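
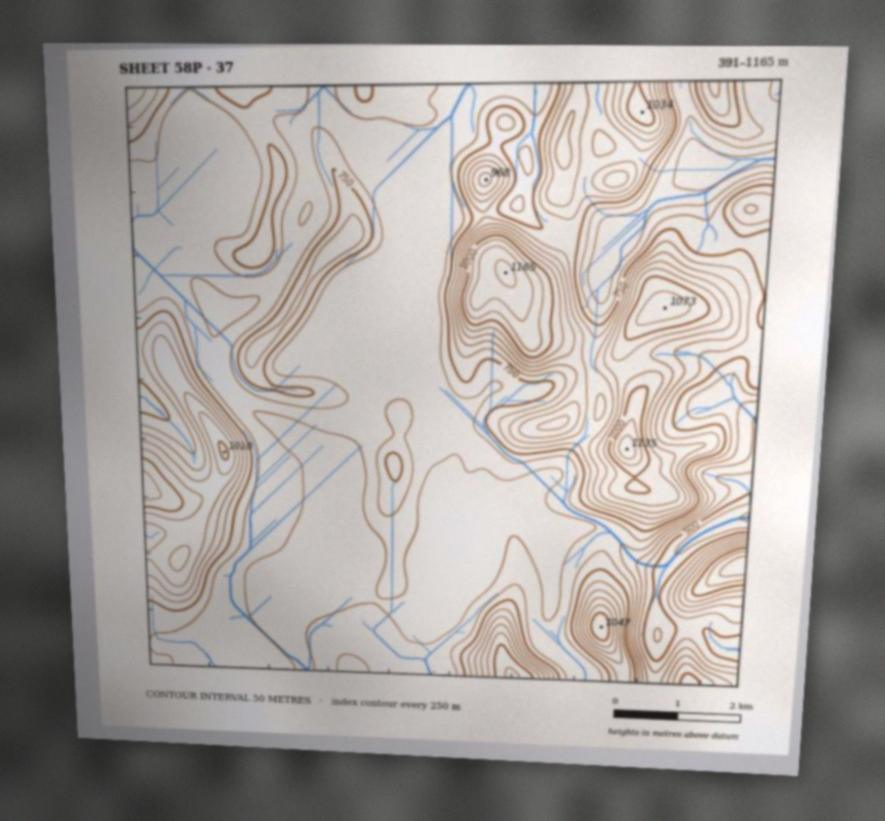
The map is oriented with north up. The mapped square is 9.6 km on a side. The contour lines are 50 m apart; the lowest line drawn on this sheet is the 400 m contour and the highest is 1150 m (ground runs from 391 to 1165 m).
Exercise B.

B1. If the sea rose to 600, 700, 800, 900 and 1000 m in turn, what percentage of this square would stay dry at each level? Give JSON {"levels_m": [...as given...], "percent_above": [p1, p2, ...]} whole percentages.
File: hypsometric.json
{"levels_m": [600, 700, 800, 900, 1000], "percent_above": [96, 47, 25, 12, 4]}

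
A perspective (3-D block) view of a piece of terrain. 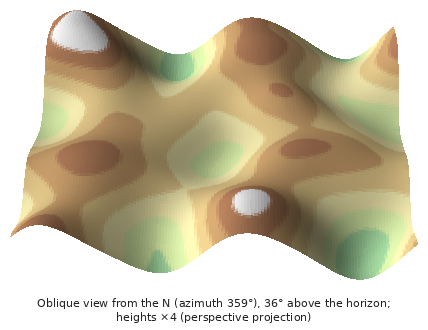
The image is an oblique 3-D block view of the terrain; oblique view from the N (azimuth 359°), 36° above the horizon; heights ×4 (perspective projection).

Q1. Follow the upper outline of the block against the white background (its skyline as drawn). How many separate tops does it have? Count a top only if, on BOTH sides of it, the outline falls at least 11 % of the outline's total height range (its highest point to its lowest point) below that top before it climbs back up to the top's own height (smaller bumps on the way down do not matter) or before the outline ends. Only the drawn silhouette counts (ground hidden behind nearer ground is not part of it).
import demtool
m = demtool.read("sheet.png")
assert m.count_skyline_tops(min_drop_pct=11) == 3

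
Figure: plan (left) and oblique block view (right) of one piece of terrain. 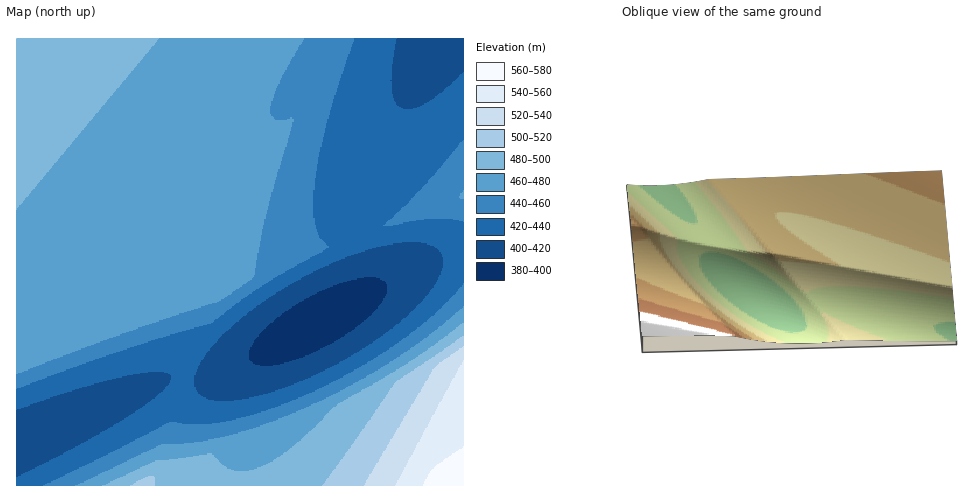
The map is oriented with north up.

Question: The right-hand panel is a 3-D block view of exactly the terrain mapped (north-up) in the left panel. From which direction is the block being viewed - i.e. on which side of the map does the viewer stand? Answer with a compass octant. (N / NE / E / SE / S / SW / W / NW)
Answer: E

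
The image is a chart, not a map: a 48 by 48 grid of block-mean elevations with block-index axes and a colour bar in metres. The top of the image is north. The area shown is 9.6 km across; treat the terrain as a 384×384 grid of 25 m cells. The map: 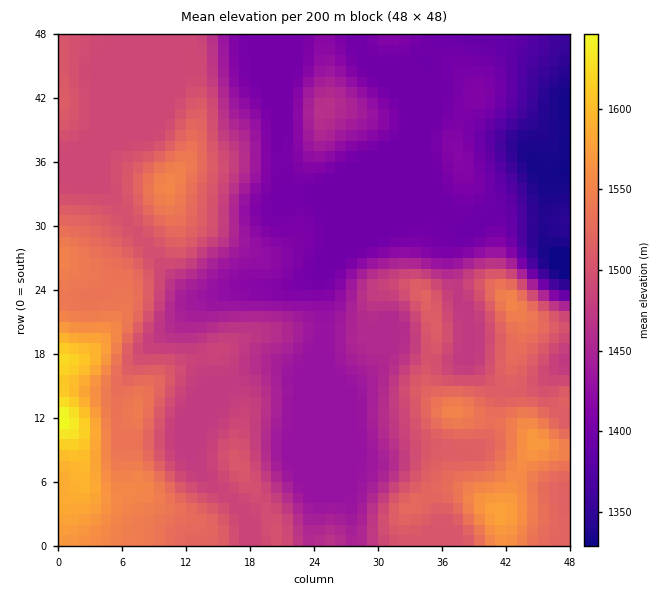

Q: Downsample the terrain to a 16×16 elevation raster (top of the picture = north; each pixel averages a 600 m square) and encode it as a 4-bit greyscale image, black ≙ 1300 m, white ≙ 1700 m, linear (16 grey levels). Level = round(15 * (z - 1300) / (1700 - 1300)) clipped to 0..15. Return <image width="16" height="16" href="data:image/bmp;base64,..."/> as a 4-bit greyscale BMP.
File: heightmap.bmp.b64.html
<image width="16" height="16" href="data:image/bmp;base64,Qk32AAAAAAAAAHYAAAAoAAAAEAAAABAAAAABAAQAAAAAAIAAAAATCwAAEwsAABAAAAAAAAAAAAAAABEREQAiIiIAMzMzAERERABVVVUAZmZmAHd3dwCIiIgAmZmZAKqqqgC7u7sAzMzMAN3d3QDu7u4A////AKqZh3ZmiIqoupmHdVV4mqi6l3hlVWiJqcqXd2VVaJmpyZd3ZVV4mIjKiHdlVWh4h7qGZ2VWZ3eYmYZVVVZoeJaZh2VERWdnUpiIdkREREQxiImGRERERDJ3iYZEREREIXd4hkRUREMhh3eGRWVERCGHd3VEVEREMnd3dEREREMy"/>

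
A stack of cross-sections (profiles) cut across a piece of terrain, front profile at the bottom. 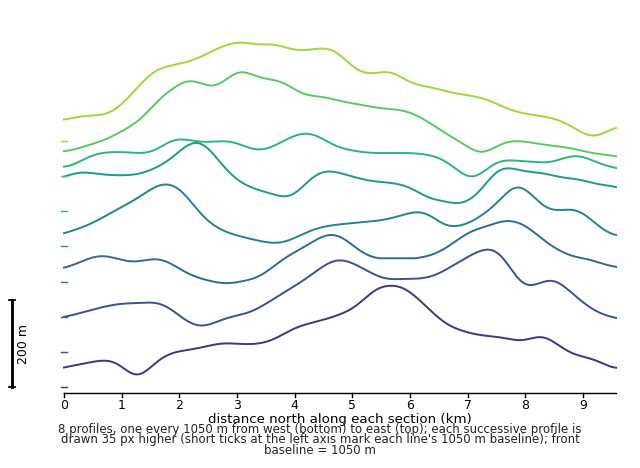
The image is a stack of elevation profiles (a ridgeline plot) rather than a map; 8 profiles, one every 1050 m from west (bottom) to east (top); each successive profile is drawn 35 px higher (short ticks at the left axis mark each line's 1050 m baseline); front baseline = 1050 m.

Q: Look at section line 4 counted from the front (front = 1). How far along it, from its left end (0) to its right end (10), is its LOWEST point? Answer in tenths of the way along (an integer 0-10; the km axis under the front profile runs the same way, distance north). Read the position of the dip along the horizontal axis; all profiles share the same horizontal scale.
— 4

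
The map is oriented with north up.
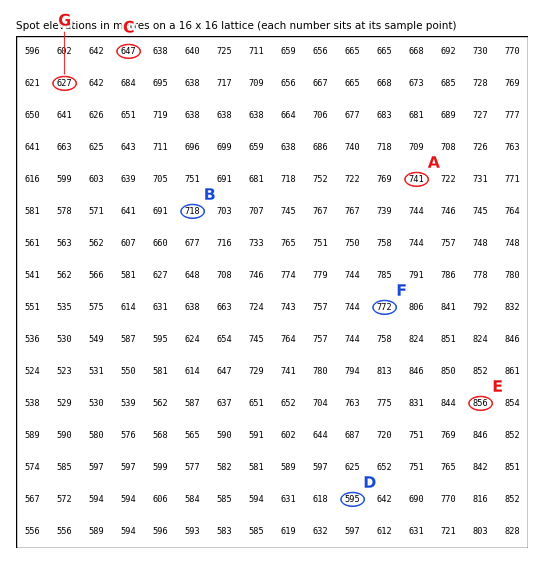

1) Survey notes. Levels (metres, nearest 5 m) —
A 740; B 720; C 645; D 595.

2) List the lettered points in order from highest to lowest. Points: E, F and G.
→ E F G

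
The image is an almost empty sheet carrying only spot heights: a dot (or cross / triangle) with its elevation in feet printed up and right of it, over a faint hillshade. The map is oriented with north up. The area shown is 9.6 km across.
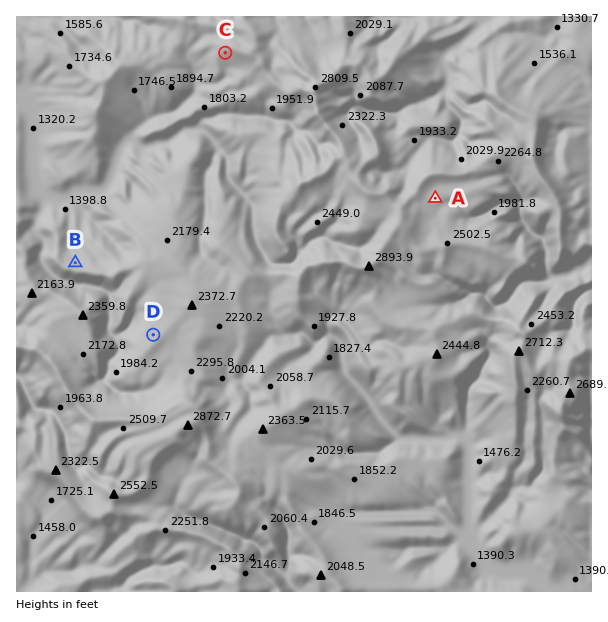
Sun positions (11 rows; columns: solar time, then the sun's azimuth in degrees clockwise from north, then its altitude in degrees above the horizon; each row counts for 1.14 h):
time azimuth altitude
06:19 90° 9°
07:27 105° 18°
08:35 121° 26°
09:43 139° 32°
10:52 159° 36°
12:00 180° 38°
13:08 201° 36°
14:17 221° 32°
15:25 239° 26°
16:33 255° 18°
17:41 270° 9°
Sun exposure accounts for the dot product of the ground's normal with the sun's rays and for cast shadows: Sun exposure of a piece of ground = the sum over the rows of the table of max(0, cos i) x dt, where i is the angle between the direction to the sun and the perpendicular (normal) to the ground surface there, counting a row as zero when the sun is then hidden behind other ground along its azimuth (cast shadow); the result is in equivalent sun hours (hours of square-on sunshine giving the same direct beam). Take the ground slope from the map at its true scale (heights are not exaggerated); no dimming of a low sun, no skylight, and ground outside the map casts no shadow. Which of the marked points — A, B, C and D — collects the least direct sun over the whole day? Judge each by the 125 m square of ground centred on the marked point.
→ B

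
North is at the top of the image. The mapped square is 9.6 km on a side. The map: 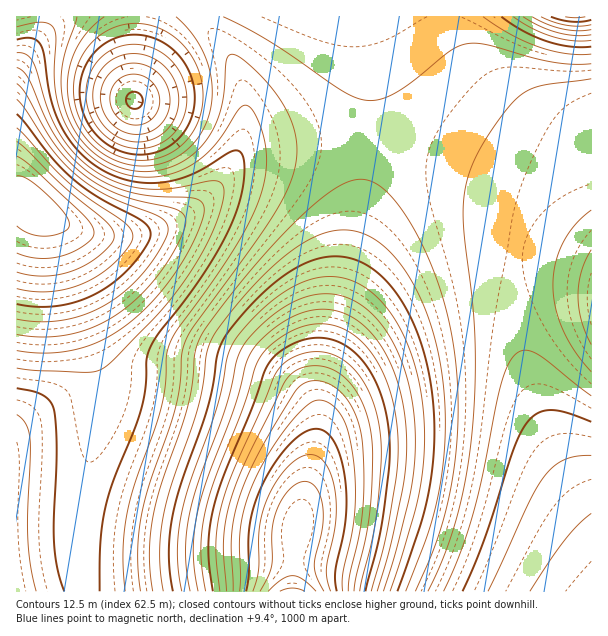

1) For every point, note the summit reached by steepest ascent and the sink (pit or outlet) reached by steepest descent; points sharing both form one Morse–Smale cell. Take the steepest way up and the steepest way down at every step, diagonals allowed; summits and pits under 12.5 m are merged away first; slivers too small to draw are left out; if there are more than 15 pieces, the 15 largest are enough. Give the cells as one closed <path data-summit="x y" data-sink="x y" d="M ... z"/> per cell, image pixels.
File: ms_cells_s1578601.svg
<path data-summit="36 206" data-sink="293 591" d="M357 142l-43 0-66 8-12 8-14 24-19 20-26 18-30 12-28 4-24-1-23-6-19-11-3 1 5 9 27 99 18 50 0 33-16 73-6 44 0 33 5 32 209-1 3-52 24-110 1-51 34-136 13-71 3-27z"/><path data-summit="591 591" data-sink="293 591" d="M375 144l-4 0-3 3-1 24-11 57-36 150-1 51-23 101-4 61 299 1 1-80-24-39-27-59-19-64-8-45 2-60 8-29 18-28-2-1-3 3-16-2-74-30-27-7z"/><path data-summit="36 206" data-sink="134 101" d="M200 16l-153 0-5 17-16 21-10 21 0 123 14 2 17 16 18 10 22 8 23 2 24-1 27-7 24-12 18-14 23-26 12-23 6-21 2-30-5-22-11-24-10-15-18-18z"/><path data-summit="591 591" data-sink="575 17" d="M591 16l-231 0 10 53 0 74 62 11 41 14 43 19 21 3 24-22 31-24z"/><path data-summit="36 206" data-sink="17 591" d="M27 199l-11 1 0 391 65 1 1-8-4-24 0-33 6-44 16-73 0-33-24-69-22-84-12-13z"/><path data-summit="591 591" data-sink="591 299" d="M591 145l-31 24-24 26-14 29-8 31 0 50 14 69 25 69 15 30 23 38z"/><path data-summit="36 206" data-sink="575 17" d="M359 16l-159 1 2 6 18 18 10 15 11 24 5 22 0 20-9 35 11-7 45-6 77-1 0-74-6-39z"/><path data-summit="36 206" data-sink="293 591" d="M45 16l-29 1 1 57 5-12 22-35z"/>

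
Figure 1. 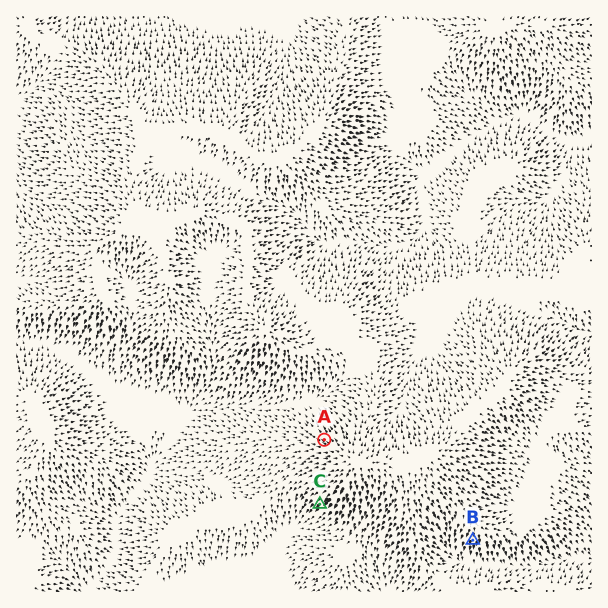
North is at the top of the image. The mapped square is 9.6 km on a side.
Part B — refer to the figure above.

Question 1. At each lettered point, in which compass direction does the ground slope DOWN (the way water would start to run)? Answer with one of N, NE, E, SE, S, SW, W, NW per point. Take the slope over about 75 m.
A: NW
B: S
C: SW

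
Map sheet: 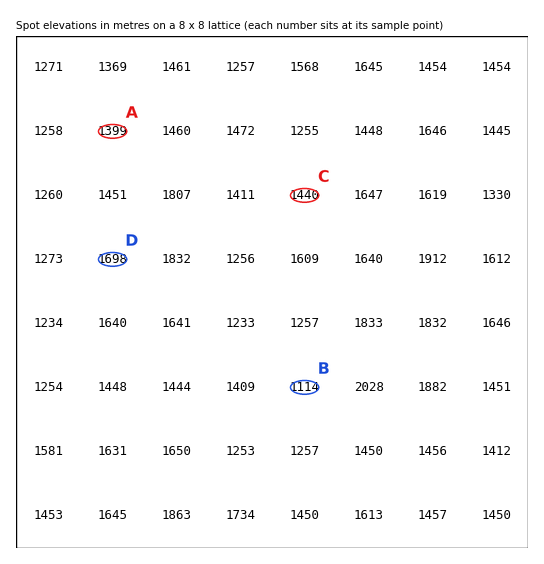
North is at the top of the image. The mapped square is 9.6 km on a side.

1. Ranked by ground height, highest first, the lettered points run D C A B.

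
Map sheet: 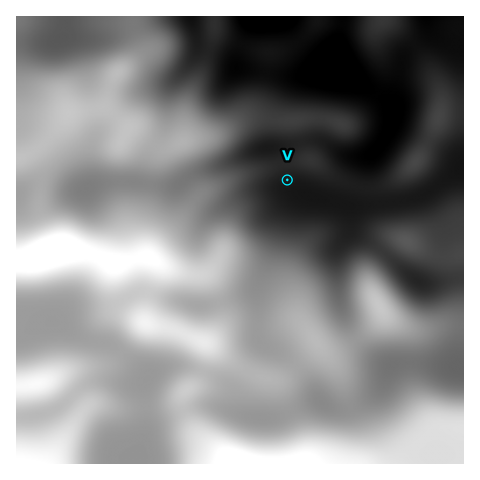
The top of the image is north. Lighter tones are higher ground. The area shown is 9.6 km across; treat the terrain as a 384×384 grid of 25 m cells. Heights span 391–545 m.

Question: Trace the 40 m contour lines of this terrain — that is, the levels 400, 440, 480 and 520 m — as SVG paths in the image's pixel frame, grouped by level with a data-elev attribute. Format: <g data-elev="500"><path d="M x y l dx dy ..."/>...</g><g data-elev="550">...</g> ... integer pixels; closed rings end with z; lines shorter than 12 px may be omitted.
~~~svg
<g data-elev="400"><path d="M234 76l-5-2 0-7 3-7 5-2 7 5 3 6-4 5z"/><path d="M304 17l-5 11-7 6-8 2-28 1-8-1-6-4-4-5-3-10"/><path d="M350 17l-3 7 1 7 5 14 8 14 11 13 7 6 6 2 11 0 3 1 8 11 3 9-1 14-7 18-19 26-6 5-6 2-6 0-7-2-5-4-2-3 2-4 16-12 6-10 2-14-3-7-3-5-6-4-8-3-59-10-10-5-4-6 2-6 21-23 28-22 2-5-3-4"/><path d="M441 17l-13 11-4-3-6-8"/></g><g data-elev="440"><path d="M463 297l-32 8-13-2-14-10-25-29-7-4-5-2-11 2-15 17-6 2-13-10-21-21-29-9-18-10-6-7-5-13-8-11 2-22-4-3-12-4-3-4 2-5 20-24 3-9-1-6-6-5-18-4-8-3-6-6-10-16-6-1-15 4-7-3-2-4 0-5 11-22 2-11-3-10-13-13-2-5"/><path d="M409 249l4 0 3-2 0-4-2-4-7-4-8 1-2 3 2 4z"/></g><g data-elev="480"><path d="M91 463l1-17 6-15 7-7 19-7 5-6 0-7-13-15-2-7 9-14 3-12 6-1 31 3 10 4 2 3 0 4-13 19-5 15 0 6 7 16 5 38"/><path d="M463 401l-14-1-22-4-9 0-7 3-15 12-10 6-21 7-14 2-47-5-7 1-19 8-16 1-19-4-20-10-8-8 0-4 2-2 21-7 34 4 12-2 9-7 7-18 4-3 12 2 20 8 7-1 4-4 1-8-1-12-2-8-18-20-19-25-6-4-5-1-9 2-6 6-6 8-2 8 2 11 14 18 2 6-1 5-6 2-15-2-12-4-8-5-5-10-1-26-11-15-1-4 8-31 1-14-5-10-7-7-6-1-6 1-15 10-6 1-7-4-13-18-33-16-13-3-8 1-7 3-14 9-9 3-7-2-25-9-7-4-4-14 3-14 10-12 15-9 8-3 6 0 18 8 9 2 26-5 17 3 28-10 7-5 5-6 0-3-2-5-12-8-7 0-13 6-5-1-13-18-20-12-3-5 0-6 7-14 1-7-1-5-2-3-7-1-11 2-8 5-16 13-23-2-22 4-7 3-11 10-9 3"/><path d="M378 335l12 0 12-3 5-3 1-4-5-11-20-25-8-8-7-2-4 2-3 6 0 15 5 27 4 4z"/><path d="M17 298l46-3 10 2 7 7 3 17 4 8 8 6 16 6 5 6-3 2-4 0-53-5-39 8"/><path d="M17 183l9 2 2 5-4 13-4 4-3 1"/></g><g data-elev="520"><path d="M63 463l-3-9-5-4-38-3"/><path d="M367 463l-6-3-17-3-31-10-9 0-23 5-15 1-11-2-26-8-9-1-5 1-4 3-7 17"/><path d="M17 392l24-2 7-4 3-5-2-4-6-1-26 4"/><path d="M145 326l2 0 2-3-4-3-3 2z"/><path d="M17 275l19 0 32-8 14-2 9 2 14 10 8 2 7-1 18-8 26 3 5-2 2-4-2-4-6-8-6-7-6-3-8 0-17 4-10-1-24-5-26-12-13 1-29 12-7 1"/></g>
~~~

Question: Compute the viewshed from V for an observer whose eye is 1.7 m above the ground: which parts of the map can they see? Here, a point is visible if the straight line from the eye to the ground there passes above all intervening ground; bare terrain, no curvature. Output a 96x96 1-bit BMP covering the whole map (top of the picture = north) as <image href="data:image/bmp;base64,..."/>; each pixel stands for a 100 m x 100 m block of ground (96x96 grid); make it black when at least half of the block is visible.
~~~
<image width="96" height="96" href="data:image/bmp;base64,Qk2+BAAAAAAAAD4AAAAoAAAAYAAAAGAAAAABAAEAAAAAAIAEAAATCwAAEwsAAAIAAAAAAAAA////AAAAAAAAAAAAAAAAAAAAAAAAAAAAAAAAAAAAAAAAAAAAAAAAAAAAAAAAAAAAAAAAAAAAAAAAAAAAAAAAAAAAAAAAAAAAAAAAAAAAAAAAAAAAAAAAAAAAAAAAAAAAAAAAAAAAAAAAAAAAAAAAAAAAAAAAAAAAAAAAAAAAAAAAAAAAAAAAAAAAAAAAAAAAAAAAAAAAAAAAAAAAAAAAAAAAAAAAAAAAAAAAAAAAAAAAAAAAAAAAAAAAAAAAAAAAAAAAAAAAAAAAAAAAAAAAAAAAAAAAAAAAAAAAAAAAAAAAAAAAAAAAAAAAAAAAAAAAAAAAAAAAAAAAAAAAAAAAAAAAAAAAAAAAAAAAAAAAAAAAAAAAAAAAAAAAAAAAAAAAAAAAAAAAAAAAAAAAAAAAAAAAAAAAAAAAAAAAAAAAAAAAAAAAAAAAAAIAAAAAAAAAAAAAAAMAAAAAAAAAAAAAAAeAAAAAAAAAAAAAAAPAAAAAAAAAAAAAAAPgAAAAAAAAAAAAAAPgADgAAAAAAAAAAAfgAD8AAAAAAAAAAAfgAD8AAAAAAAAAAAfgAD8AAAAAAAAAAAfwAB8AAAAAAAAAAA/wAAAAAAAAAAAAAg/4AAAAAAAAAAAAD//4AAAAAAAAAAAAH/f4AAAAAAAAAAAAP+f4AAAAAAAAAAAA/8P8AAAAAAAAAAAB/4P8AAAAAAABwAAH/wH8AAAAAAAD4AB//gH8AAAAAAAH4AH//gH8AAAAAAAP4Af//gD/wAAAAAAP8Af//gD/4AAAAAAP8A///wD/4AAAAAAP+A///4D/8AAAAAAP/B///+H/+AAAAAAAHx////v///wAAAAAD5////////4AAAAAB8////////8AAAAAA+f///////8AAAAAAP////////8AAAAAAH/////4AH8AAAAAAH/////4AA8AAAAAAD//////AAAAAAAAAB////8HwAAAAAAAAA///+AB4AAAAAAAAAP//8AA8AAAAAAAAAD//4AAcAAAAAAAAAAAfwAAOAAAAAAA/4AADgAAGAAAAAAAP/AAAAAADAAAAAAAH/gAAAAAAAAAAAAAB/wAAAAAAAAAAAAAA/4AAAAAAAAAAAAAAH8AAAAAAAAAAAAAAB+AAAAAAAAAAAAAAAeAAAAAAAAAAAAAAAHAAAAAAAAAAAAAAAAAAAAAAAAAAAAAAAAAAAAAAAAAAAAAAAAAAAAAAAAAAAAAAAAAAAAAAAAAAAAAAAAAAAAAAAAAAAAAAAAAAAAAAAAAAAAAAAAAAAAAAAAAAAAAAAAAAAAAAAAAAAAAAAAAAAAAAAAAAAAAAAAAAAAAAAAAAAAAAAAAAAAAAAAAAAAAAAAAAAAAAAAAAAAAAAAAAAAAAAAAAAAAAAAAAAAAAAAAAAAAAAAAAAAAAAAAAAAAAAAAAAAAAAAAAAAAAAAAAAAAAAAAAAAAAAAAAAAAAAAAAAAAAAAAAAAAAAAAAAAAAAAAAAAAAAAAAAAAAAAAAAAAAAAAAAAAAAAAAAAAAAAAAAAAAAAAAAAAAAA="/>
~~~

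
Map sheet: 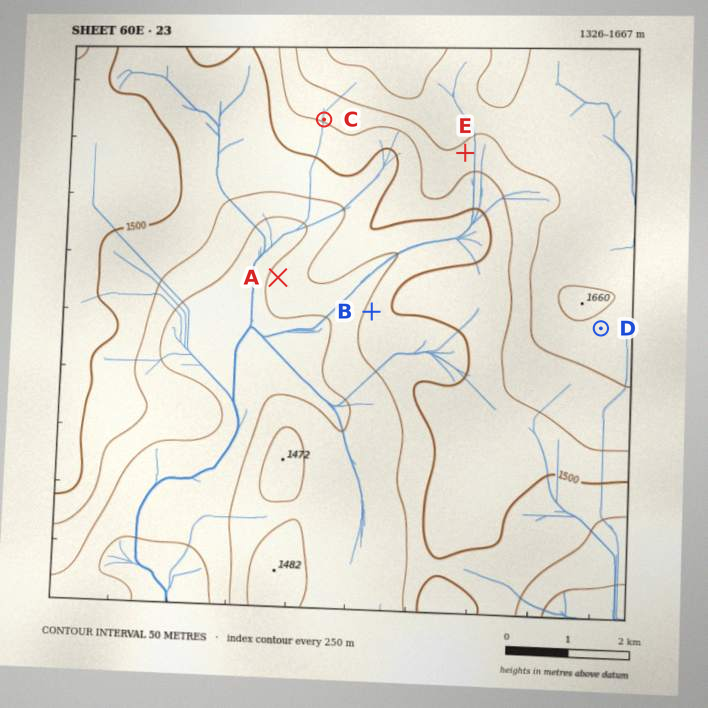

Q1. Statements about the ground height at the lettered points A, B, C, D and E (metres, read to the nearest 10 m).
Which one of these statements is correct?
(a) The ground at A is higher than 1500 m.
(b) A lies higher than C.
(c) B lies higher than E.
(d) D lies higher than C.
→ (d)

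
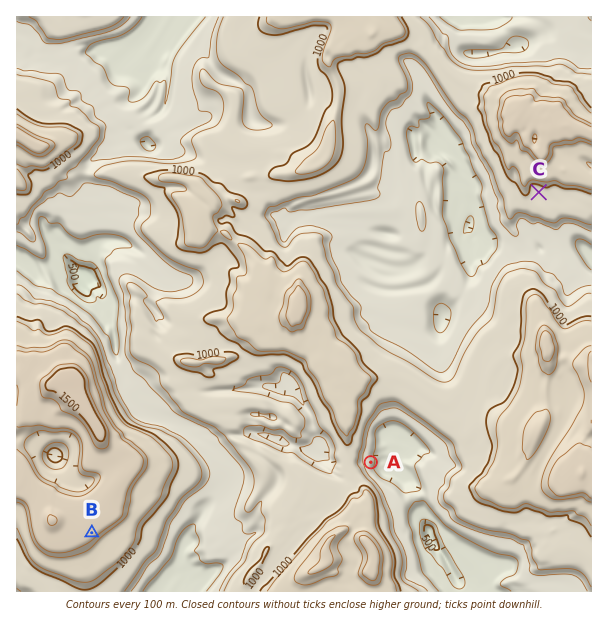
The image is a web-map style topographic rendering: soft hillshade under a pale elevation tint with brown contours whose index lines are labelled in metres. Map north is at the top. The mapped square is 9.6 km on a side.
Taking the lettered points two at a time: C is lower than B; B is higher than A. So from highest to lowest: B C A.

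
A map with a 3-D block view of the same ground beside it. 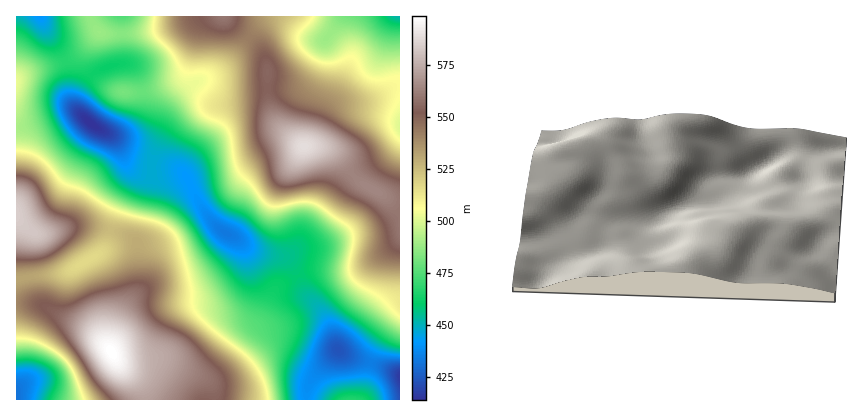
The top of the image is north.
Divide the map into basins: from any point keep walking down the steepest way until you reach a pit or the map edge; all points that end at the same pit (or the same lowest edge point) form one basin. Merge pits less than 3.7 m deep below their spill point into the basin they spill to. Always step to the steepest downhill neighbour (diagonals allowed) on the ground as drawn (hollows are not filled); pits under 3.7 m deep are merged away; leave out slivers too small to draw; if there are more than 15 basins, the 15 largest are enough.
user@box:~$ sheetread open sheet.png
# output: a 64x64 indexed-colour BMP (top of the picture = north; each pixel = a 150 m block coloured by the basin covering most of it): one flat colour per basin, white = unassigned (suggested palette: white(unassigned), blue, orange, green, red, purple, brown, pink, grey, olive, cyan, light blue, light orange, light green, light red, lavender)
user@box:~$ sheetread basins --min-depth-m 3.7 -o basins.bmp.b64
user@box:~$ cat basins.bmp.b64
<image width="64" height="64" href="data:image/bmp;base64,Qk12CAAAAAAAAHYAAAAoAAAAQAAAAEAAAAABAAQAAAAAAAAIAAATCwAAEwsAABAAAAAAAAAA////ALR3HwAOf/8ALKAsACgn1gC9Z5QAS1aMAMJ34wB/f38AIr28AM++FwDox64AeLv/AIrfmACWmP8A1bDFAGZmZmZmZmZmZmZiIiIiIiIjMzMzMzMzMzMzMzMzmZmZZmZmZmZmZmZmZmIiIiIiIiMzMzMzMzMzMzMzMzOZmZlmZmZmZmZmZmZmIiIiIiIiMzMzMzMzMzMzMzMzM5mZmWZmZmZmZmZmZmYiIiIiIiMzMzMzMzMzMzMzMzMzOZmZZmZmZmZmZmZmYiIiIiIiETMzMzMzMzMzMzMzMzM5mZlmZmZmZmZmZmYiIiIiIREREzMzMzMzMzMzMzMzMzmZmWZmZmZmZmZmYhESIhERERERMzMzMzMzMzMzMzMzOZmZZmZmZmZmZmYRERERERERERETMzMzMzMzMzMzMzMzmZlmZmZmZmZmZhEREREREREREREzMzMzMzMzMzMzMzOZmWZmZmZmZmZlERERERERERERETMzMzMzMzMzMzMzMzmZZmZmZmZmZlUREREREREREREREzMzMzMzMzMzMzMzOZlmZmZmZmZlVVERERERERERERERMzMzMzMzMzMzMzMzmWZmZmZmZVVVURERERERERERERERMzMzMzMzMzMzMzM5ZmZmZmVVVVVRERERERERERERERETMzMzMzMzMzMzMzlmZmZlVVVVVVURERERERERERERERMzMzMzMzMzMzMzM2ZmZVVVVVVVVRERERERERERERERETMzMzMzMzMzMzMzIiVVVVVVVVVVURERERERERERERERMzMzMzMzMzMzMzMiJVVVVVVVVVVVERERERERERERERETMzMzMzMzMzMzMyJVVVVVVVVVVVURERERERERERERERMzMzMzMzMzMzMzIlVVVVVVVVVVVRERERERERERERERERMzMzMzMzMzMzMiVVVVVVVVVVVVERERERERERERERERERMzMzMzMzMzMyVVVVVVVVVVVVURERERERERERERERERERERETMzMzMzJVVVVVVVVVVVVREREREREREREREREREREREREREzMzMlVVVVVVVVVVVVEREREREREREREREREREREREREREzMyVVVVVVVVVVVVURERERERERERERERERERERERERERMzIlVVVVVVVVVVVRERERERERERERERERERERERERERERMiVVVVVVVVVVVVERERERERERERERERERERERERERERESJVVVVVVVVVVSIhERERERERERERERERERERERERERERIiIiIlVVVVIiIiEREREREREREREREREREREREREREREiIiIiIiIiIiIiIRERERERERERERERERERERERERERESIiIiIiIiIiIiIhERERERERERERERERERERERERERERIiIiIiIiIiIiIiIREREREREREREREREREREREREREREiIiIiIiIiIiIiIhERERERERERERERERERERERERERESIiIiIiIiIiIiIiERERERERERERERERERERERERERF3IiIiIiIiIiIiIiIRERERERERERERERERERERERERF3ciIiIiIiIiIiIiIhERERERERERERERERERERERERd3dyIiIiIiIiIiIiIiIREREREREREREREREREREREXd3d3IiIiIiIiIiIiIiIhEREREREREREREREREREREXd3d3ciIiIiIiIiIiIiIiEREREREREREREREREREREXd3d3dyIiIiIiIiIiIiIiIRERERERERERERERERERERd3d3d3IiIiIiIiIiIiIiIhERERERERERERERERERERd3d3d3ciIiIiIiIiIiIiIiERERERERERERERERERERd3d3d3dyIiIiIiIiIiIiIiIhEREREREREREREREUd3d3d3d3d3IiIiIiIiIiIiIiIiERERERERERERERFERHd3d3d3d3ciIiIiIiIiIiIiIiIhERERERERERERFERER3d3d3d3dyIiIiIiIiIiIiIiIiERERERERERERFERERHd3d3d3d3IiIiIiIiIiIiIiIiIhERERERERERFERERER3d3d3d3ciIiIiIiIiIiIiIiIiIREREREREREURERERHd3d3d3dyIiIiIiIiIiIiIiIiIiIREREREREURERERER3d3d3d3IiIiIiIiIiIiIiIiIiIiIiIiIiIiRERERERERHd3d3ciIiIiIiIiIiIiIiIiIiIiIiIiIiJERERERERERER3dyIiIiIiIiIiIiIiIiIiIiIiIiIiIkRERERERERERER3IiIiIiIiIiIiIiIiIiIiIiIiIiIiREREREREREREREQiIiIiIiIiIiIiIiIiIiIiIiIiIiJERERERERERERERIgiIiIiIiIiIiIiIiIiIiIiIiIiIkREREREREREREREiIiCIiIiIiIiIiIiIiIiIiIiIiIiRERERERERERERESIiIiIIiIiIiIiIiIiIiIiIiIiIiJERERERERERERERIiIiIiIIiIiIiIiIiIiIiIiIiIiJEREREREREREREREiIiIiIiCIiIiIiIiIiIiIiIiIiIkRERERERERERERESIiIiIiIgiIiIiIiIiIiIiIiIiIkRERERERERERERERIiIiIiIiIIiIiIiIiIiIiIiIiIkREREREREREREREREiIiIiIiIiKqqqqoiIiIiIiIiJERERERERERERERERESIiIiIiIiKqqqqqqqqoiIiIiJERERERERERERERERERIiIiIiIiIqqqqqqqqqqqiIiJERERERERERERERERERE"/>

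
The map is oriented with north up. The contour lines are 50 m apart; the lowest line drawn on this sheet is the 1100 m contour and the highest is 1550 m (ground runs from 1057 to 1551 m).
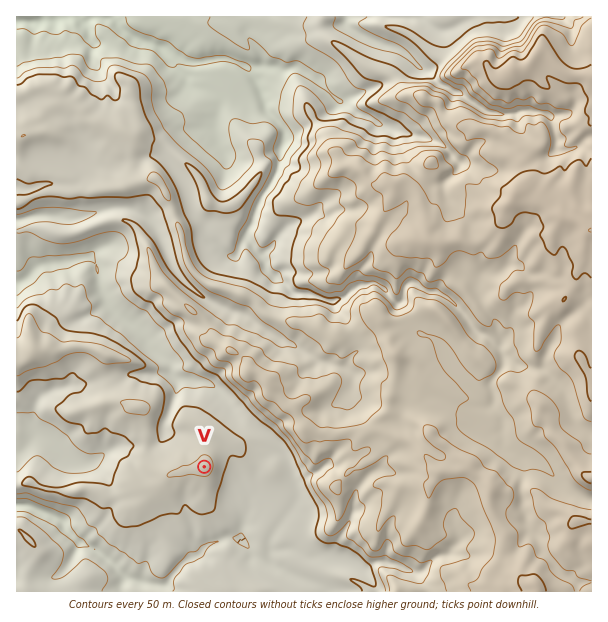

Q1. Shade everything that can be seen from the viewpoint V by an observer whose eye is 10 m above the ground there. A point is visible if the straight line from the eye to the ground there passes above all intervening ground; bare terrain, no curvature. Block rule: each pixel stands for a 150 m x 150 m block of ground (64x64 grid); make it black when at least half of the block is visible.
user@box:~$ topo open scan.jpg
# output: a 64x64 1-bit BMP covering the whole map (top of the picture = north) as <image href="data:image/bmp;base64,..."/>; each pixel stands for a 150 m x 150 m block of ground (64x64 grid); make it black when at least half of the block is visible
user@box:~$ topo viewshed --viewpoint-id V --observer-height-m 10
<image width="64" height="64" href="data:image/bmp;base64,Qk0+AgAAAAAAAD4AAAAoAAAAQAAAAEAAAAABAAEAAAAAAAACAAATCwAAEwsAAAIAAAAAAAAA////AAAAAAD//B//9///wH/gf/////vAO8A////ACQAwAN//+AAAADAA5//BAAAAcAPx/8EAAADgA/h/4xAAAMAH7//xmAAAAAfv//CAAAAAD///8AAAAABD/P/wAAAAMYP8//AAAABwBPx/8AQAACAB/Hn4BgAAAAO8f44EAAAAAzj/wAgAAAADef+AAgAAwPf//wAAAACA3/x/AAAAAAPfgH4AAAAAAOeA/AAAAAAAAYD4AAAAAAAAgfAAAAAAgAAD8AAAAADgAA/AAAAAAPg8H4AAAAAAPMA/gAAAAAA4AH4AAAAAAAAA8AAAAAAAAAfAAAAAAAAAB/AAAAAAAAAP4AAAAAAAAB9AAAAAAAAAP4AAAAAAAAAwAAAAAAAAAAAAAAAAAAAAAAAAAAAAAAAAAAAAAAAAA4AAAAAAAAAHgAAAAAAAAADAAAAAAAAAAAAAAAAAAAAAAAAAAAAAAH+AAAAAAAAAH+AAAAAAAABAAAAAAAAAAPwAAAAAAAAA/AAAAAAAAAD8AAAAAAAAAP4AAAAAAAAA/gAAAAAAAAAPwAAAAAAAAAcAAAAAAAAADgAAAAAAAAAAAAAAAAAAAAAAAAAAAAAAAAAAAAAAAAAAAAAAAAAAAAAAAAAAAAAAAAAAAAAAAAAAAAAAAAAAAAAAAAAAAAAAAAAAAAAAAAAAAAAAAAAAAA=="/>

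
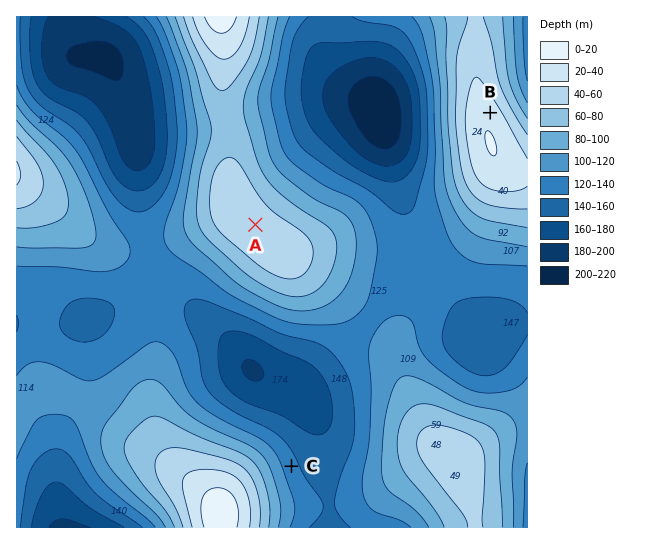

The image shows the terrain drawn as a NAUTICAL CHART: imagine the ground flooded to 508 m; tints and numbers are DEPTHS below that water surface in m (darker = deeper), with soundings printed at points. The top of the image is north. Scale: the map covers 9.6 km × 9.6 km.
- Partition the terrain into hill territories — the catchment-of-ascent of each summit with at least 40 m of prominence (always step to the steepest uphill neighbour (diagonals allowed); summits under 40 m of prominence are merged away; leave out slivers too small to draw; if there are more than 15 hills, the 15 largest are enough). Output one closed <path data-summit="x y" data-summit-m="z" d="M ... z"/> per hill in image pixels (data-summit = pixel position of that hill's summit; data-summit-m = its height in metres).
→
<path data-summit="221 17" data-summit-m="498" d="M327 16l-260 1 2 20 6 12 6 6 17 1 9 3 12 20 9 23 8 33 4 74 12 53 3 28 14 3 22 14 46 43 18 23 35 15 7 0 8-5 44-42 49-56 11-6 12-2-8-50-14-37-20-81-10-12-20-13-20-23-4-15z"/><path data-summit="219 515" data-summit-m="501" d="M158 291l-13 1-14 5-48 26-16 0-21-4-23 0-7 2 0 206 313 1 0-25-6-30-3-40-4-14-9-17-12-11-40-18-18-23-46-43-22-14z"/><path data-summit="455 457" data-summit-m="465" d="M421 277l-12 2-11 6-49 56-44 42-8 5-6 1 11 7 5 6 12 25 4 46 6 30 0 24 198 1 1-202-9-1-10 3-26 13-32-43-14-13z"/><path data-summit="490 142" data-summit-m="489" d="M527 16l-198 0-2 7-2 23 8 21 16 17 20 13 10 12 20 81 17 48 4 37 17 10 14 13 32 43 26-13 19-3z"/><path data-summit="17 174" data-summit-m="471" d="M34 28l-18 1 0 290 30 0 21 4 16 0 48-26 24-7-3-28-12-53-4-74-8-33-19-40-11-6-21-1-20-20z"/>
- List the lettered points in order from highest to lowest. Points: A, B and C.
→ B A C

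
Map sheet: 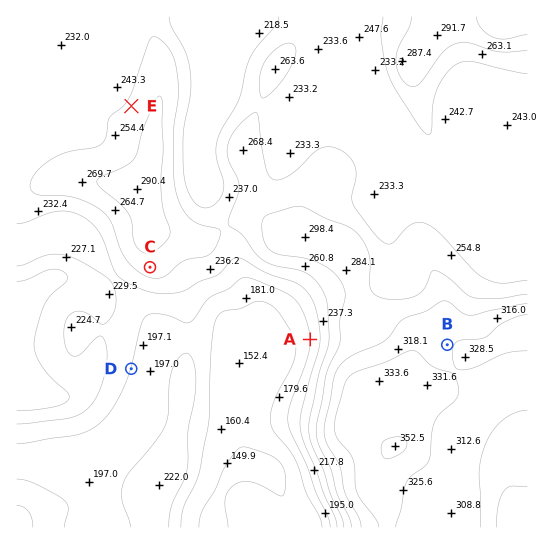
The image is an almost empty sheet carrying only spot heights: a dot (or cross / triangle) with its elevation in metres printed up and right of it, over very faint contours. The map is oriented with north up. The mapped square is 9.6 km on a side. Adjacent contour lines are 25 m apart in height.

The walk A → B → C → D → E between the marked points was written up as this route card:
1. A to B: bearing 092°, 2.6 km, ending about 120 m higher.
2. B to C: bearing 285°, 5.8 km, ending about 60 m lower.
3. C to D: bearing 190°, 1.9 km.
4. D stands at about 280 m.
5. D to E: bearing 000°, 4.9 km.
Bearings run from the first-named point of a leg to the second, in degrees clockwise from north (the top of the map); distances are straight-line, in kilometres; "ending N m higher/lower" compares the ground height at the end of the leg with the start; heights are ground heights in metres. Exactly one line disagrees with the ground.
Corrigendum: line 4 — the height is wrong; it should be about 200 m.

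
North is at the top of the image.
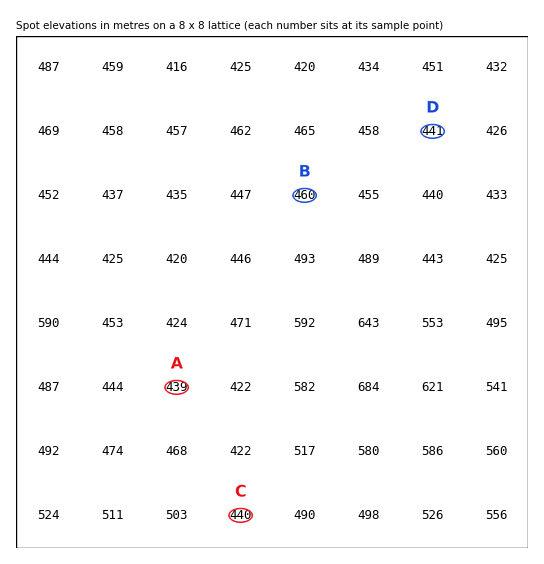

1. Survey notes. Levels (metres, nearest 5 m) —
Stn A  440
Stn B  460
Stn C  440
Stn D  440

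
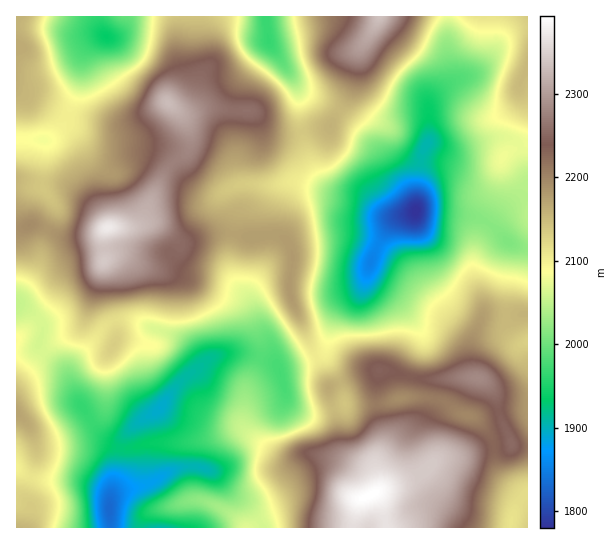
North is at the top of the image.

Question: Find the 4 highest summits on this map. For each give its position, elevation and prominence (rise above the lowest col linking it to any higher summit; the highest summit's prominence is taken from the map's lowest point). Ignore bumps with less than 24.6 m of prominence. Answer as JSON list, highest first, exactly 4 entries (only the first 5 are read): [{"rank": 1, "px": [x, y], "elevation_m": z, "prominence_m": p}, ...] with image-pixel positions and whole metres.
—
[{"rank": 1, "px": [370, 495], "elevation_m": 2393, "prominence_m": 613}, {"rank": 2, "px": [107, 227], "elevation_m": 2374, "prominence_m": 270}, {"rank": 3, "px": [169, 103], "elevation_m": 2330, "prominence_m": 56}, {"rank": 4, "px": [478, 378], "elevation_m": 2283, "prominence_m": 54}]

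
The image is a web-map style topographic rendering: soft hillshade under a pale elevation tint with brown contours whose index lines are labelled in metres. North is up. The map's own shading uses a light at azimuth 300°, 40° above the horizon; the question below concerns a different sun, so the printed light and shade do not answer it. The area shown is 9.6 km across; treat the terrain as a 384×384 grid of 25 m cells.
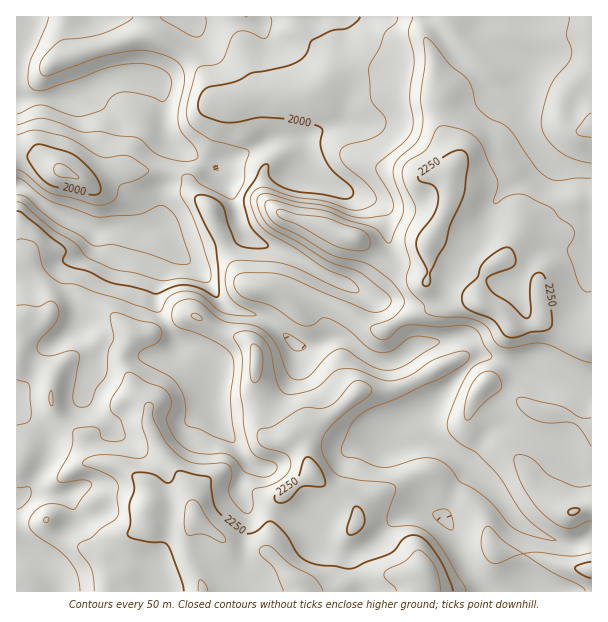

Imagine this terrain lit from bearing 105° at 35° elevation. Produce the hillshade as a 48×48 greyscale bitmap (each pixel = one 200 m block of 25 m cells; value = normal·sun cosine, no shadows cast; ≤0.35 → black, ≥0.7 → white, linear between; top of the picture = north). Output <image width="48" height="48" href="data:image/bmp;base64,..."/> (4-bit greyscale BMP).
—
<image width="48" height="48" href="data:image/bmp;base64,Qk32BAAAAAAAAHYAAAAoAAAAMAAAADAAAAABAAQAAAAAAIAEAAATCwAAEwsAABAAAAAAAAAAAAAAABEREQAiIiIAMzMzAERERABVVVUAZmZmAHd3dwCIiIgAmZmZAKqqqgC7u7sAzMzMAN3d3QDu7u4A////AKqpY0eqqoVIuqmYiaqqqXd5z/7KqqqZh6qoZEerunVpuqmIirqphmeJ3/yZu6h3dqqXVWiqqWV6qqmJvKmZdlVp7/p4u5h3ZZl2VomZqnWKqqiL3bmKqGRJ78hou6mZdXeJhmZ4moaaq7h63Kl5zIVZ3adZu6maukWcp1RFiqeLzMhqy6l3vsmJu5d6y5d43yJruYYia6Z87bdpu6mHre27qoeLyWZnvWRZh3cyaqeN/bdXvLmZq93bqpirplaIiZd5l2ZTapeM7rdUe7qqmazMu6q6dWiZmLlWqoZVepiJz9pyFa3KmYiavMuoZoqqqctzR4iIiImXfOuVIp7amYZnrMqGZ5qqmbuVNXiIZ6yoeZZ4Zr/rq6h3iph3iaqqmaqmV5mGWN25mEJYmr7ty6mZiHiYmaqpmZmHeKqFa/66pyJniazu27qZhlm6mZmqmYd5qHh2ff7LlSSIeJrP/buphDi7mZmqqXV8yWRni//blCWZd4iL/tzLlSW7mJmqqnV92nRHmt7blBa8pmZmvtzdyCKMuaqZqoZ825VHqry7lAXPyERVi6iLzHE726mZmrl625ZZu6qqlQPf6VNYmpZEe8dHu6mZmcuIq6d7y6qalQPv+mRZuqp0NZuXm7qYiM3JeJh6zcqZhTbv6odoiL3Jdmh1fMuYiLztp3dordqIh2jeuKqXZq7rqqhSWsu6marO2XZ5mXaLyoipebuXd2iqq7llerrLqZmt2XiapyOM2oiHirqJqVNHmYeKu5nMqpiLuZmZlhJ7pEeaq6qqmGMlmXabuonMuoiaqqmZmENnICeqqru5dlQlq4ebuYnNu5q7qqqZmYd0ADd4q7qXZmZFm6iKupnMu6zdu6qZqqlzAmd4mXVomJhUnKl4rLq7uqvd3bmZmaljN5iIdDR5vcckrLqHi8u7qqvczKiZmZhSWrhkRFd4z8UTnNuoebu6qszcuqqqqpcyjaMCV4iZmpQSa9y5eau6qu7bmKu7upYSrnACiHiZZVITSM3KiKuqq9yYiK3cy4QluyAFhleIZTEUV73bmKqZqlVImt/cy4VpqAA4mHeHVDAWiL3cqqqYiSJIre27y5ebuDFruZh2VTAWib3cu7upmWVYvcuau6maqEN7yoZVZ0AUZ63su7upmXd5u7mau6h3mYZouoVGd1ECRYzsu7qZmVeZqpmJvKdmiaqomXVnd3QQNnrMu6mHiUaJqYmZq4RHmqu6qph4h3YwN5q7qqhniTWKmHiIqmEnmruqqqqpiIdBSKu6qpdoh1aamIeJqmAFmqqpmaqqiIdCWru6qpdomHm7qZiJmWAEiZmZiZq6mIdCary6qpdnmVe9y6mZmXIDeIiIiImqmIdCWru6qphniTN83dy6qXQ1d3iId3eZmYdSWrqqqql3eEI4vN3MqYeIdnmYd2eIiIdSa7mqqqmId3Q2iZqruquoZnmYd3eId3dEi6mqqqmYh4ZGmYdnm7uoZoqXeJiId2U1mpqpmqmYiJdFmpdmiaqYdomWeZiIdmQ1eKupmpmIhw=="/>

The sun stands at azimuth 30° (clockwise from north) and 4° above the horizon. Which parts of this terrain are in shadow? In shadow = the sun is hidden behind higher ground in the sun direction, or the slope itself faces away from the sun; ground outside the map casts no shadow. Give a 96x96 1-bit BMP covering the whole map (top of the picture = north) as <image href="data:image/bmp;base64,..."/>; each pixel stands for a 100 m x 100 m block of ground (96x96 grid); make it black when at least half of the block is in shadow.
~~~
<image width="96" height="96" href="data:image/bmp;base64,Qk2+BAAAAAAAAD4AAAAoAAAAYAAAAGAAAAABAAEAAAAAAIAEAAATCwAAEwsAAAIAAAAAAAAA////AAAAAAAP/AP8AAwAH4AGH/8P/AP8AB4AH4APH/8f/AP8ADgADgAfv////AP4APAAAAAfv////H/4AOAAAAAfv8D/+P/4AcAAAAAfHgD/8P/wAAAAAAAeAHD/wP/wAAAAAAAcA/z/AP/wAAADgAAMB/78AH/wAAAAAAAAH/98AH4+AAAAAAAAP/84EHwMAAAAAAAAf/8AP/wYAAAAAAAAf/8Af/gQADgMAAAA/+EA//AAAfn8AAAA/4AH/+AAAbH4AAAB/gAH//AAAAHwAAAD/AAH//AAAAHgAAAH+ACD//AAAODAAAgP+ACA/+AAA/iAAAAf8AAAf4AAB/4AAAB/4AAADAAAB/8AAAD/wAAAAAAAD/4AAAP/gAADABwAD/4AAAP/AAAHgD4AP/wAAAP+AAAPgH4A/4AAAAP4AAAfgPwA/wACAAPwAAA/AfwB/gAH+H3gAAA+AfgB/gAD/v7AAAA+A/gB/gAD//8AAAA8AfgB/gAB//+AAAA4APAB/gAA//+AAAAYAAAB/wAAP//AAAAYAAAB/wAAAP/iAPiAAAAB/wAAAB/wB/yAAAAD/wAAAA/4f/6AAYAH/wAAH4f///+AAYB//wAAP/////8AAQD//wAAf/////8AAAT//wcA//////8AAA7//g/x//////8AAI7//g////////gAAeB/+B///////+AAAcB/wD//8///44AAB4B/Af//3///wAAAHwB8H///H///gAAAHgBgP//+P///AAAAEABAf//4//38AAAAAAAAf//////wAAAAAAAA/+f///4AAAAAAAAA/w////gAAAAAAAAD+D///+AAAAAAAAB//////+AAgAAAAAD///////AAwAAAAAH//////fAAAAAAAAH/////8fgAAAAAAAH/3///4fAAAAAAAAH/3///x/AAAAAAGAH/3///h+AAAAAB/gH/z//8D4AAAAAH/8H/j//gD4AAAAAf/+H/j/8AH8AAAAA///H/j/gAP+AAAAB///H/D+AAf/AAAAD//+H+B8AD//wAAAD//wH8B4AP//4AAAD//APwAAA///4AAAD/8A/gHAB///4AAAD/4A/g/gD///4AAAD/AACB/wD//8AAADj8AAAf/gD/44AAAHzgAAB//AD/gAAAAP+AAAD//gB+AAAAAf8AAAD//wH4AAAAAf8AAAD////wA4AAAf8AAAD////AB+AAAf8AAAD//P/gB/AAAPAAAAD/+H/wD/gAAOAAAAD/+H/5z/gAAMCAAAD/wD/5x/gAAADh/AH+AB/gB/gAAAD//wP8AA+AB/gAAAD////8AAAAB/AAAAD////8AAAAA/AAAAB////8AAAAA/AAAAB////8AAAAA/gAAAB////8AAAAA/gAAAA////4AAAAA/gAAAAAf//4AAAAAfgAAAAAD//wAAAAAfgAAAAAAf/AAAAAAfAAAAAAAH8AAB4AAPAAAAAAAAAAAB4AAOGAAAAAAAAAAAgAAGMAAAAAAAAAAAAAAAcAAAAGAAAAfAAAAccAAAA="/>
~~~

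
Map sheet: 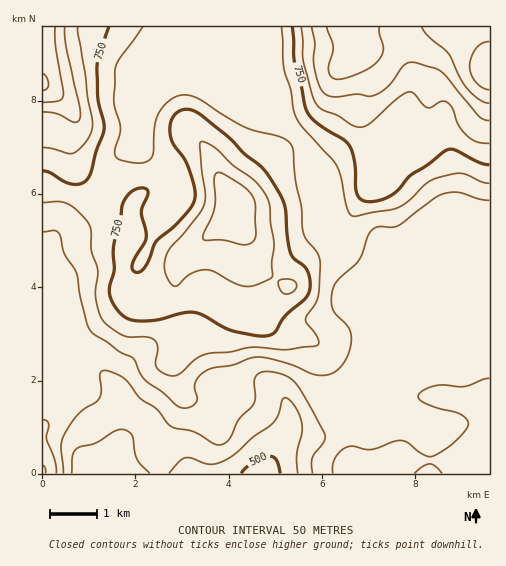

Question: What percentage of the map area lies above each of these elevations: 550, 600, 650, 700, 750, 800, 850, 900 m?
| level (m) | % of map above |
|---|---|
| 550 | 97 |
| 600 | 91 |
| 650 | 66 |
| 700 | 45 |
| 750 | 30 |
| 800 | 16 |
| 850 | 8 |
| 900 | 3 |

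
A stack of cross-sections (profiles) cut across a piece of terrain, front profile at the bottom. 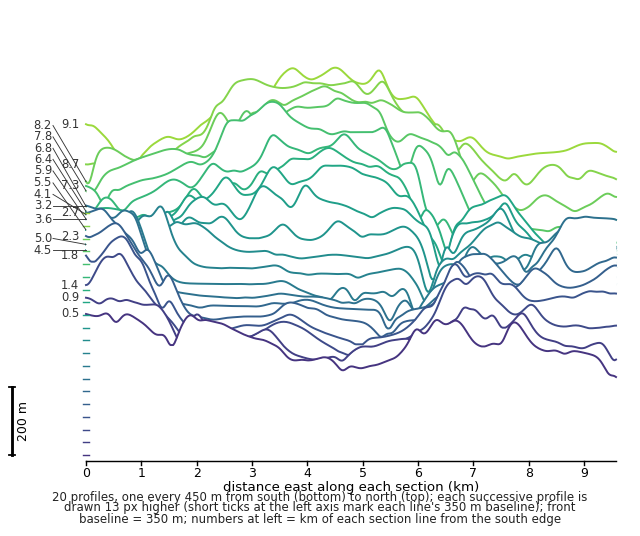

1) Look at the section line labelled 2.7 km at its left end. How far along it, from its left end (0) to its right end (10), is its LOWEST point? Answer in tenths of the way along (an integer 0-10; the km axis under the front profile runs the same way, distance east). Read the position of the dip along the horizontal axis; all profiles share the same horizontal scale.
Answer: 6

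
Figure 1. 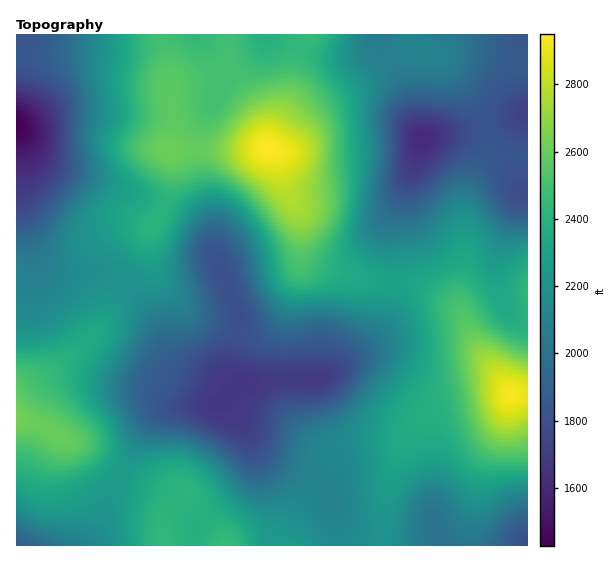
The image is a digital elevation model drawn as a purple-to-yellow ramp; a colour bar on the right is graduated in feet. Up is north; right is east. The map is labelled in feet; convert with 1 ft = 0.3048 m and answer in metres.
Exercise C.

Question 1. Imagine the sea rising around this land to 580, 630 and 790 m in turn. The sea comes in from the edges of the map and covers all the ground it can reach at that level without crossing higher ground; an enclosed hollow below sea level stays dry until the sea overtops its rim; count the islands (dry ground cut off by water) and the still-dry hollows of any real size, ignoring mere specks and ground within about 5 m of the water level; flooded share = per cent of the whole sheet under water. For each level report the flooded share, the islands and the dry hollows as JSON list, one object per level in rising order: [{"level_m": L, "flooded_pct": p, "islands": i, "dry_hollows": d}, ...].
[{"level_m": 580, "flooded_pct": 10, "islands": 0, "dry_hollows": 1}, {"level_m": 630, "flooded_pct": 17, "islands": 0, "dry_hollows": 1}, {"level_m": 790, "flooded_pct": 92, "islands": 1, "dry_hollows": 0}]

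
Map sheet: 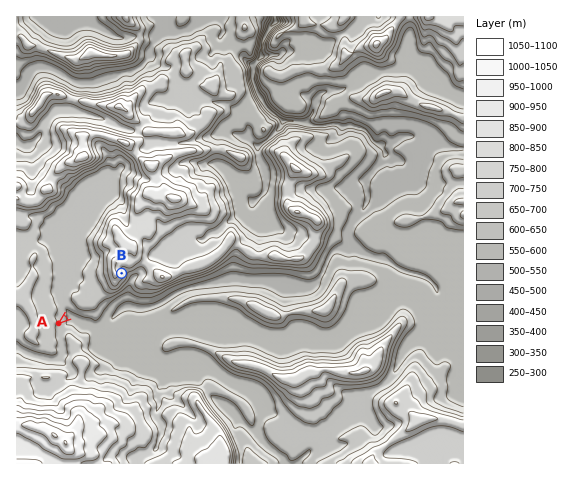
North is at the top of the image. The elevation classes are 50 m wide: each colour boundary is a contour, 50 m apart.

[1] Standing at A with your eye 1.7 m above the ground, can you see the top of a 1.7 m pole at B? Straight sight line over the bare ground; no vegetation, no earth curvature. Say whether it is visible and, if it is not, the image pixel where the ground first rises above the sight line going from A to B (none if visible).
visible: false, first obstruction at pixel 110 283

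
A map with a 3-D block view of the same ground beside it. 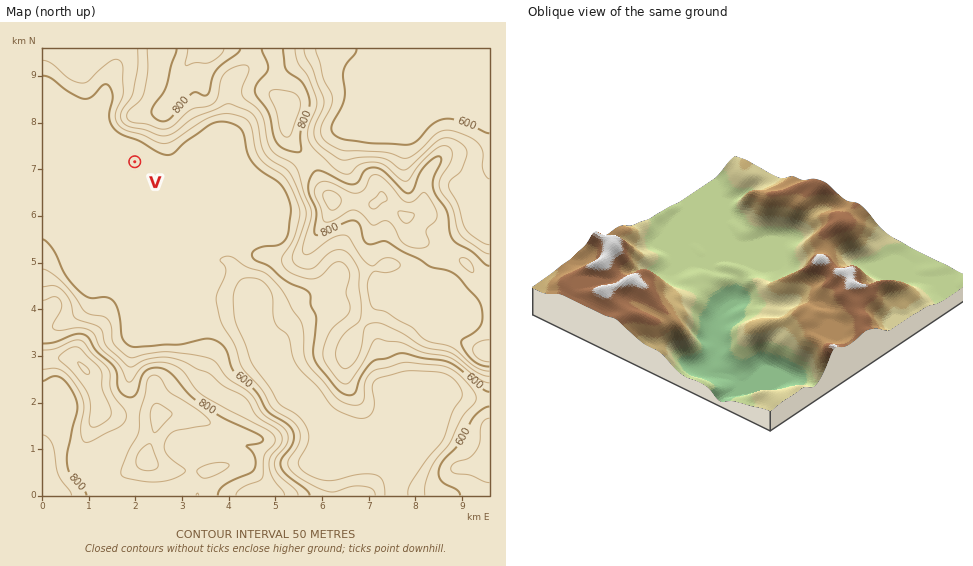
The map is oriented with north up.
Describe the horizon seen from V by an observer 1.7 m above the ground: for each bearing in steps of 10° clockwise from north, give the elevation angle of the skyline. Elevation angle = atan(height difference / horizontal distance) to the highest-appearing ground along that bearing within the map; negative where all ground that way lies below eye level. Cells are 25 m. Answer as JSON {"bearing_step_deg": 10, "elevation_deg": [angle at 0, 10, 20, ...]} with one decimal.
{"bearing_step_deg": 10, "elevation_deg": [13.0, 13.0, 12.9, 13.1, 11.8, 9.1, 6.3, 5.3, 5.1, 3.5, 4.8, 3.5, 2.4, 1.5, 0.2, 0.5, 2.4, 3.5, 3.0, 4.5, 4.6, 3.3, 1.7, 0.8, 0.8, 0.5, 0.0, -0.2, -0.2, -0.2, -0.2, 0.2, 1.9, 3.3, 7.5, 11.3]}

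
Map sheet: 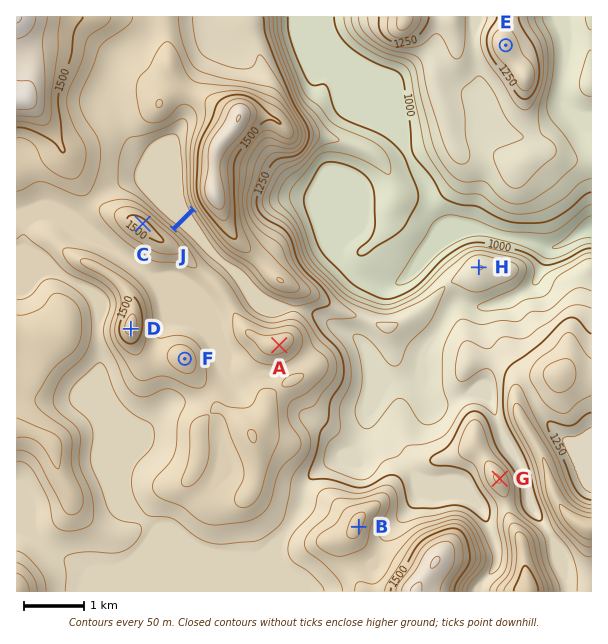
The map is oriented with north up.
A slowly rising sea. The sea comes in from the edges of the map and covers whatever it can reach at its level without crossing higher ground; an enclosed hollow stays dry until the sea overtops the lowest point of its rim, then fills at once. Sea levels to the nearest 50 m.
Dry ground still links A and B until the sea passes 1300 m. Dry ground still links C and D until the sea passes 1400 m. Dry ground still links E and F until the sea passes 1000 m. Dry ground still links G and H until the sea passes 1150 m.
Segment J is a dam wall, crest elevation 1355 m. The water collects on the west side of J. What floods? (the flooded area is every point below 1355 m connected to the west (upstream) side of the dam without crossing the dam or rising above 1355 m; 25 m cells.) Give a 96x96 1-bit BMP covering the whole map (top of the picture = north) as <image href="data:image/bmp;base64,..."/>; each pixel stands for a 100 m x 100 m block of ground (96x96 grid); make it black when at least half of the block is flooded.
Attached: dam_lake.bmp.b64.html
<image width="96" height="96" href="data:image/bmp;base64,Qk2+BAAAAAAAAD4AAAAoAAAAYAAAAGAAAAABAAEAAAAAAIAEAAATCwAAEwsAAAIAAAAAAAAA////AAAAAAAAAAAAAAAAAAAAAAAAAAAAAAAAAAAAAAAAAAAAAAAAAAAAAAAAAAAAAAAAAAAAAAAAAAAAAAAAAAAAAAAAAAAAAAAAAAAAAAAAAAAAAAAAAAAAAAAAAAAAAAAAAAAAAAAAAAAAAAAAAAAAAAAAAAAAAAAAAAAAAAAAAAAAAAAAAAAAAAAAAAAAAAAAAAAAAAAAAAAAAAAAAAAAAAAAAAAAAAAAAAAAAAAAAAAAAAAAAAAAAAAAAAAAAAAAAAAAAAAAAAAAAAAAAAAAAAAAAAAAAAAAAAAAAAAAAAAAAAAAAAAAAAAAAAAAAAAAAAAAAAAAAAAAAAAAAAAAAAAAAAAAAAAAAAAAAAAAAAAAAAAAAAAAAAAAAAAAAAAAAAAAAAAAAAAAAAAAAAAAAAAAAAAAAAAAAAAAAAAAAAAAAAAAAAAAAAAAAAAAAAAAAAAAAAAAAAAAAAAAAAAAAAAAAAAAAAAAAAAAAAAAAAAAAAAAAAAAAAAAAAAAAAAAAAAAAAAAAAAAAAAAAAAAAAAAAAAAAAAAAAAAAAAAAAAAAAAAAAAAAAAAAAAAAAAAAAAAAAAAAAAAAAAAAAAAAAAAAAAAAAAAAAAAAAAAAAAAAAAAAAAAAAAAAAAAAAAAAAAAAAAAAAAAAAAAAAAAAAAAAAAAAAAAAAAAAAAAAAAAAAAAAAAAAAAAAAAAAAAAAAAAAAAAAAAAAAAAAAAAAAAAAAAAAAAAAAAAAAAAAAAAAAAAAAAAAAAAAAAAAAAAAAAAAAAAAAAAAAAAAAAAAAAAAAAAAAAAAAAAAAAAAAAAAAAAAAAAAAAAAAAAAAAAAAAAAAAAAAAAAAAAAAAAAAAAAAAAAAAAAAAAAAAAAAAAAAAAAAAAAAAAAAAAAAAAAAAAAAAAAAAAAAAAAAAAAAAAAAAAAAAAAAAAAAAAAAAAAAAAAAAAAAAAAAAAAAAAAAAAAAAAAAAAAAAAAAAAAAAAAABgAAAAAAAAAAAAAADwAAAAAAAAAAAAAAH4AAAAAAAAAAAAAAP4AAAAAAAAAAAAAAf4AAAAAAAAAAAAAB/4AAAAAAAAAAAAAH/4AAAAAAAAAAAAAH/4AAAAAAAAAAAAAH/4AAAAAAAAAAAAAH/4AAAAAAAAAAAAAH/4AAAAAAAAAAAAAH/4AAAAAAAAAAAAAH/4AAAAAAAAAAAAAH/4AAAAAAAAAAAAAD/4AAAAAAAAAAAAAAf4AAAAAAAAAAAAAAB4AAAAAAAAAAAAAAA4AAAAAAAAAAAAAAAAAAAAAAAAAAAAAAAAAAAAAAAAAAAAAAAAAAAAAAAAAAAAAAAAAAAAAAAAAAAAAAAAAAAAAAAAAAAAAAAAAAAAAAAAAAAAAAAAAAAAAAAAAAAAAAAAAAAAAAAAAAAAAAAAAAAAAAAAAAAAAAAAAAAAAAAAAAAAAAAAAAAAAAAAAAAAAAAAAAAAAAAAAAAAAAAAAAAAAAAAAAAAAAAAAAAAAAAAAAAAAAAAAAAAAAAAAAAAAAAAAAAAAAAAAAAAAAAAAAAAAAAAAAA="/>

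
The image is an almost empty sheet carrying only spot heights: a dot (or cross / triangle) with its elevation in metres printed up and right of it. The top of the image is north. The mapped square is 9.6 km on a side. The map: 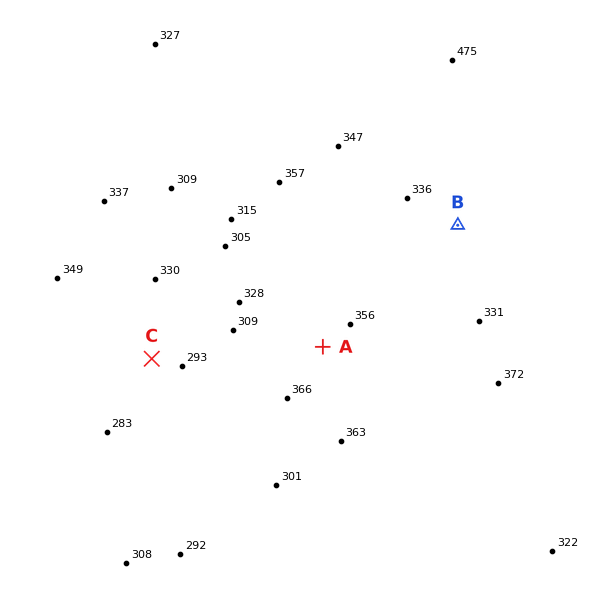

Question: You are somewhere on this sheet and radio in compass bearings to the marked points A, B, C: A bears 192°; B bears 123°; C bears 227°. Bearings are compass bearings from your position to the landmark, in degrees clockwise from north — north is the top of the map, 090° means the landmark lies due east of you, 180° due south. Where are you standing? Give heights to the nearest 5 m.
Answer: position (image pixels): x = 362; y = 163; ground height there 335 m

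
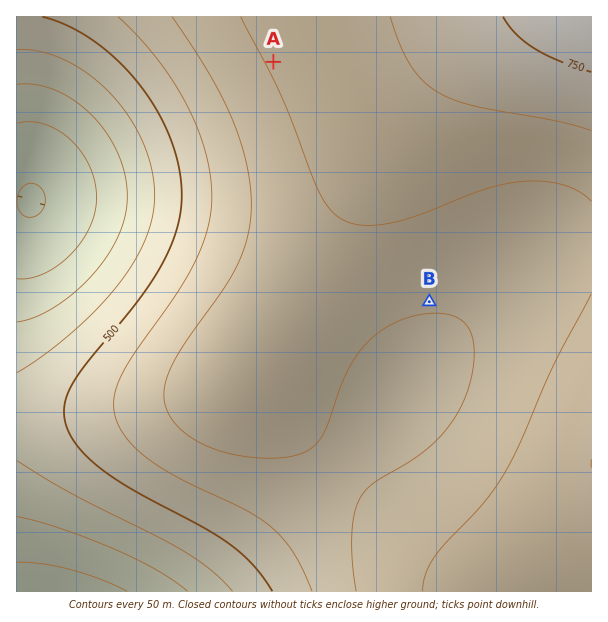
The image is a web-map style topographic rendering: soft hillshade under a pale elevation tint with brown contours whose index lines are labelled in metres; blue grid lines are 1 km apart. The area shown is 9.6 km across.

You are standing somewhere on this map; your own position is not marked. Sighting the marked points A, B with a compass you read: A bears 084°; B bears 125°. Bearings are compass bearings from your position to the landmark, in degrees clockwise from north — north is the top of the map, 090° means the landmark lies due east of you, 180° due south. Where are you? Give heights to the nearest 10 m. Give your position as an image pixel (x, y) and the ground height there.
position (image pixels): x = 111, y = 79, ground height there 470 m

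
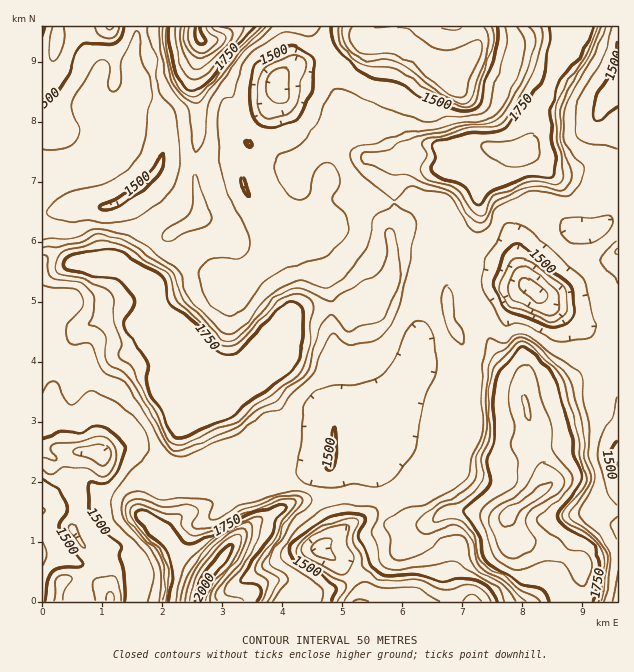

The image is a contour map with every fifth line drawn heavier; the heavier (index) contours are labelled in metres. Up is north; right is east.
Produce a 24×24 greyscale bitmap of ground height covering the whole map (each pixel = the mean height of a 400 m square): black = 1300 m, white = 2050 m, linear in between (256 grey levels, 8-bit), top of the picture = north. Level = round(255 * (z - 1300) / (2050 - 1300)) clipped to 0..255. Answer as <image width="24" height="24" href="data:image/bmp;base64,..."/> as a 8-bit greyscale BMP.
<image width="24" height="24" href="data:image/bmp;base64,Qk12BgAAAAAAADYEAAAoAAAAGAAAABgAAAABAAgAAAAAAEACAAATCwAAEwsAAAABAAAAAAAAAAAAAAEBAQACAgIAAwMDAAQEBAAFBQUABgYGAAcHBwAICAgACQkJAAoKCgALCwsADAwMAA0NDQAODg4ADw8PABAQEAAREREAEhISABMTEwAUFBQAFRUVABYWFgAXFxcAGBgYABkZGQAaGhoAGxsbABwcHAAdHR0AHh4eAB8fHwAgICAAISEhACIiIgAjIyMAJCQkACUlJQAmJiYAJycnACgoKAApKSkAKioqACsrKwAsLCwALS0tAC4uLgAvLy8AMDAwADExMQAyMjIAMzMzADQ0NAA1NTUANjY2ADc3NwA4ODgAOTk5ADo6OgA7OzsAPDw8AD09PQA+Pj4APz8/AEBAQABBQUEAQkJCAENDQwBEREQARUVFAEZGRgBHR0cASEhIAElJSQBKSkoAS0tLAExMTABNTU0ATk5OAE9PTwBQUFAAUVFRAFJSUgBTU1MAVFRUAFVVVQBWVlYAV1dXAFhYWABZWVkAWlpaAFtbWwBcXFwAXV1dAF5eXgBfX18AYGBgAGFhYQBiYmIAY2NjAGRkZABlZWUAZmZmAGdnZwBoaGgAaWlpAGpqagBra2sAbGxsAG1tbQBubm4Ab29vAHBwcABxcXEAcnJyAHNzcwB0dHQAdXV1AHZ2dgB3d3cAeHh4AHl5eQB6enoAe3t7AHx8fAB9fX0Afn5+AH9/fwCAgIAAgYGBAIKCggCDg4MAhISEAIWFhQCGhoYAh4eHAIiIiACJiYkAioqKAIuLiwCMjIwAjY2NAI6OjgCPj48AkJCQAJGRkQCSkpIAk5OTAJSUlACVlZUAlpaWAJeXlwCYmJgAmZmZAJqamgCbm5sAnJycAJ2dnQCenp4An5+fAKCgoAChoaEAoqKiAKOjowCkpKQApaWlAKampgCnp6cAqKioAKmpqQCqqqoAq6urAKysrACtra0Arq6uAK+vrwCwsLAAsbGxALKysgCzs7MAtLS0ALW1tQC2trYAt7e3ALi4uAC5ubkAurq6ALu7uwC8vLwAvb29AL6+vgC/v78AwMDAAMHBwQDCwsIAw8PDAMTExADFxcUAxsbGAMfHxwDIyMgAycnJAMrKygDLy8sAzMzMAM3NzQDOzs4Az8/PANDQ0ADR0dEA0tLSANPT0wDU1NQA1dXVANbW1gDX19cA2NjYANnZ2QDa2toA29vbANzc3ADd3d0A3t7eAN/f3wDg4OAA4eHhAOLi4gDj4+MA5OTkAOXl5QDm5uYA5+fnAOjo6ADp6ekA6urqAOvr6wDs7OwA7e3tAO7u7gDv7+8A8PDwAPHx8QDy8vIA8/PzAPT09AD19fUA9vb2APf39wD4+PgA+fn5APr6+gD7+/sA/Pz8AP39/QD+/v4A////ADk7LENYnuO4oH9dVTMdIiQwLz5xk6SockpBPEZZmcvkpG9PLhw3VldTVYSqq6msfFA5P05+npzQx4lFGBxJZnNmZaPFuqudaE47SnCajHV1n55tSzpKZXKDjrPNtJprV0o7TmNnYGFcXGhvW1ZWVlhje520yLV9VjUzL05WWFdWV1dVTE5TVFZWXZCouriMTTcsJ0RXe3NgWFZWTUtQTlVWWIWps6h9TU9NSVBqoKCTdFxXTkxOSFNWVniqtaR3VlRVVVyOpqemnoRiU1FSTlJWVnutspprVlZXYnibpqampqOMYFZWVFBWWHSlqolkV1lhcYyhp6WTnaafcV9fWE5WX2eEh19ZV1pufJempZFkcZ+hfXV2ZlVcYltXTUJSVlpkf5OgkGJTVnaTf3uAdllgXFQxGCNOWXaHl5+ge1ZPVFdhX2Z2e19dXFAmGz1UYX6WnJN0YFdVVVRSVFhod2NaXVY+Q1RWZ1tfaWBcZmRcVVFSU1VgdGdYX2RTVVVTVlVQR0lTW2dbTFBUU1VbZmJZdodhWVtaVlZWVE1HVGJVSFNWVVZjbnGGnKSXhoRlV1ZWVlZMT2FTSFJWVltzfoKcpqmxq45hWE5VV1ZQUGVTSEpQVlhcY258j5ikqX9STktVVldTV21VSSw3UldWVFBLQFaCo4BQQkBSVlZWdplmSiApS1RNRzkXDURlkpNdQjdIVFVWlMKZVzkvSUkqJBAICC1agJ+DUDQ/OUxapebJj1xQUikJCA4aGSNZeaCgXw=="/>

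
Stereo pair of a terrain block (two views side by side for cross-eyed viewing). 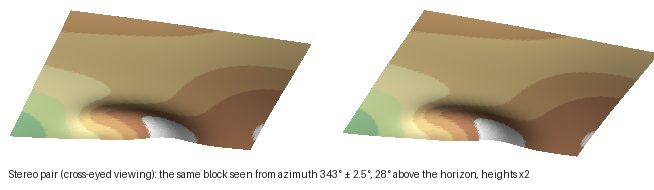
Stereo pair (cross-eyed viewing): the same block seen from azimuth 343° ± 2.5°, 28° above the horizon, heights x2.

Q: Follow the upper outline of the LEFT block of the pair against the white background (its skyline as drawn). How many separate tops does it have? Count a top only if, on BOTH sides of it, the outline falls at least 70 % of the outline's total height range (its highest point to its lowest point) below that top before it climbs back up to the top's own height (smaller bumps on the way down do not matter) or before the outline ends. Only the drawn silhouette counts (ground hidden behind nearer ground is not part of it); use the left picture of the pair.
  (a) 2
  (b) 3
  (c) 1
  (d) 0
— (d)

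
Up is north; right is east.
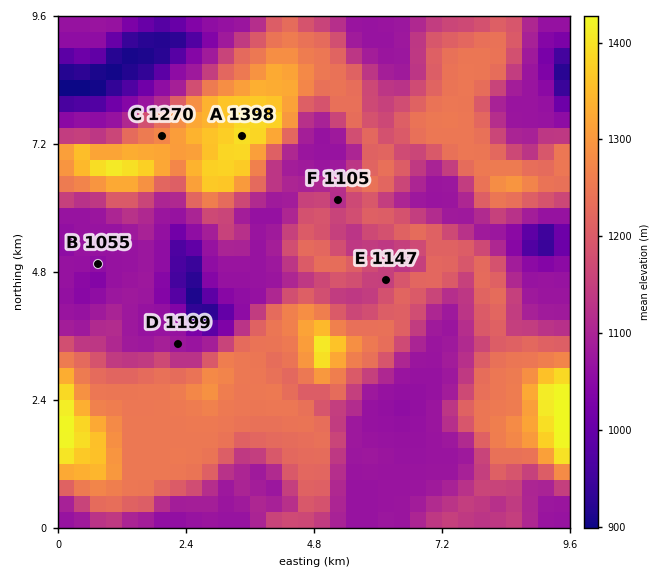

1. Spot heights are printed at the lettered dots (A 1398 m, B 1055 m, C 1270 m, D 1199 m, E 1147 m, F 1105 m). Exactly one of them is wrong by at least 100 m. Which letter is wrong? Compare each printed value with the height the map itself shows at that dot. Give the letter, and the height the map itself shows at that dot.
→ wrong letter D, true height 1074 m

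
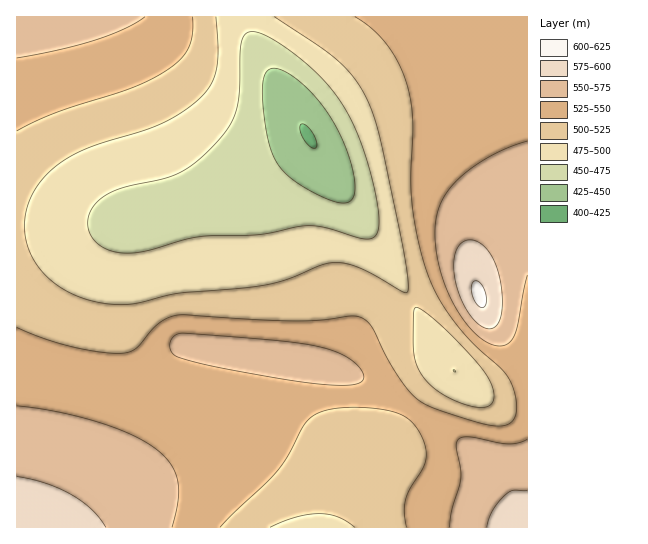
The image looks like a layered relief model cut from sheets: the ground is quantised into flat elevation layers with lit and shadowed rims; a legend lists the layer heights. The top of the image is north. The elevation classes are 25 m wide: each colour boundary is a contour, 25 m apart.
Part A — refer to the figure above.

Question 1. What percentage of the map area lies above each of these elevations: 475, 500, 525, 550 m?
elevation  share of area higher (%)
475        88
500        71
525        48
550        18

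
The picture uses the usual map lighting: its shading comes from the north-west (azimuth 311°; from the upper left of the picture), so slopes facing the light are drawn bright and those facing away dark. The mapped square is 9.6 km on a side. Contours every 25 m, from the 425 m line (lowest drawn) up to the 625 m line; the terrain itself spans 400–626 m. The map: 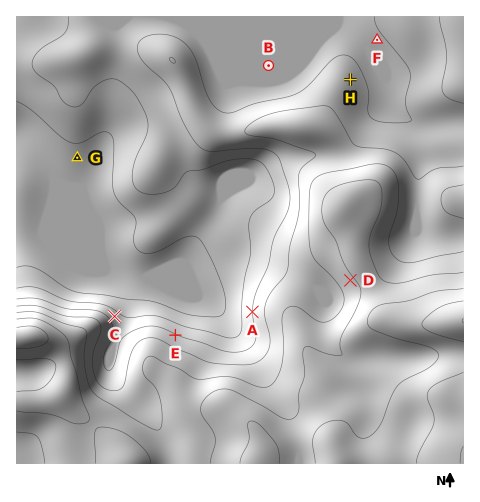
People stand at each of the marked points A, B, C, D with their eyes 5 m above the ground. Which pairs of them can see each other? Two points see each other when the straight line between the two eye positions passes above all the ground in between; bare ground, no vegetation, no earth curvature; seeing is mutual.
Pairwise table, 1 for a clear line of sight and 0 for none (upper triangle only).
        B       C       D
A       0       1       0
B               0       0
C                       1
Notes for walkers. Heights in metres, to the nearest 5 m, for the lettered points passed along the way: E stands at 475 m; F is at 470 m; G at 415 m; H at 485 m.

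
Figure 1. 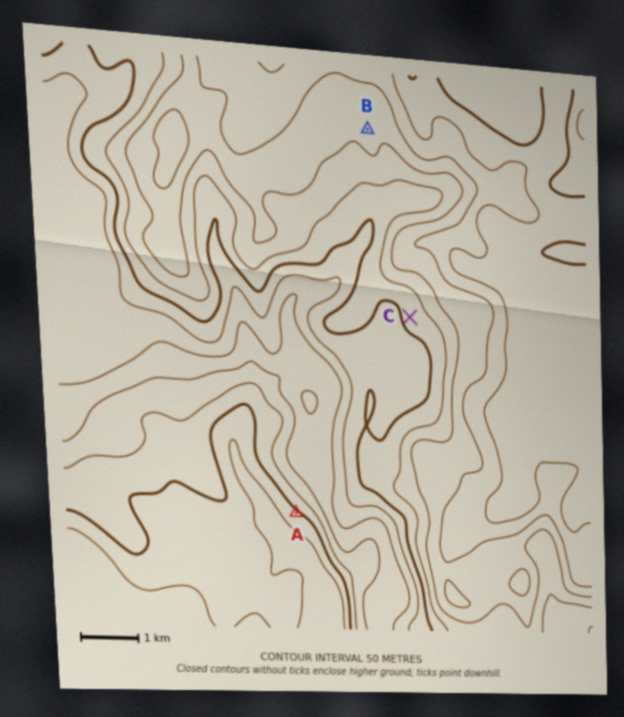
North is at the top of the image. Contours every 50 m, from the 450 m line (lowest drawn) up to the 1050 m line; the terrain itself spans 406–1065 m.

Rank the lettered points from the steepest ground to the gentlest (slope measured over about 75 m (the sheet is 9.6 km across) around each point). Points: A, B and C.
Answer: A C B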